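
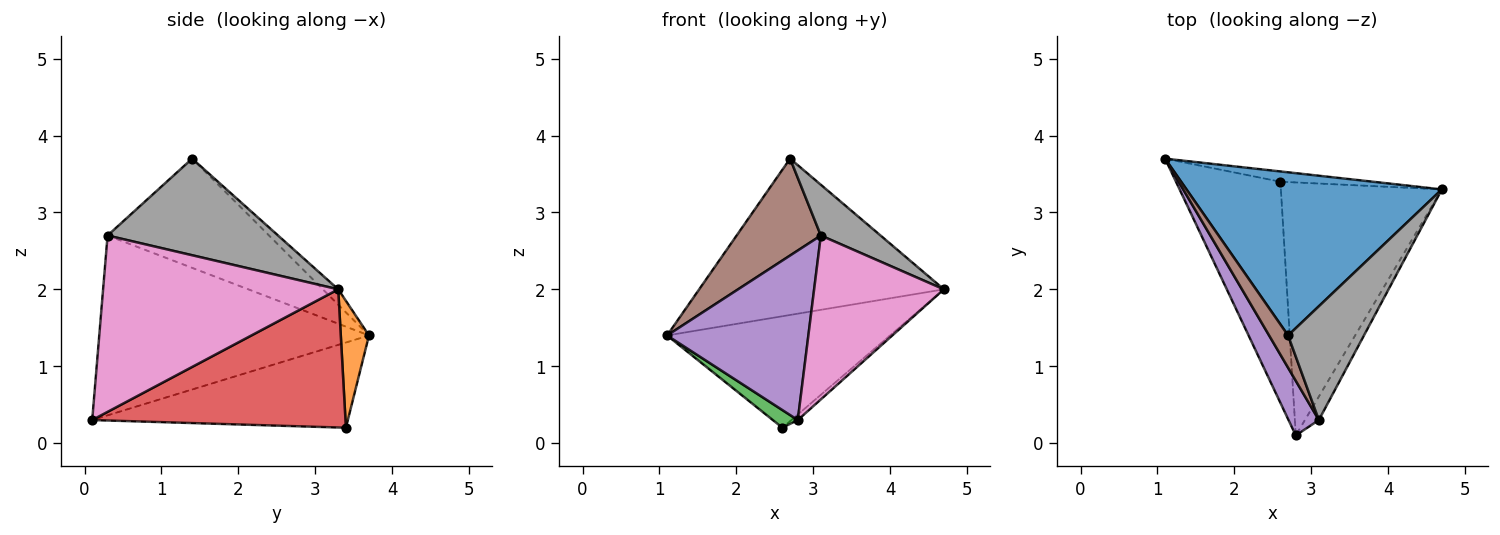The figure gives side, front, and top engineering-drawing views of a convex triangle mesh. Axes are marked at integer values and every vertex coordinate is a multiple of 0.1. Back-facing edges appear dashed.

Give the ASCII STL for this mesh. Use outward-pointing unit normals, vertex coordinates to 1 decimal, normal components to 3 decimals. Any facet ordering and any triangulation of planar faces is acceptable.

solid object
 facet normal -0.043 0.691 0.721
  outer loop
   vertex 2.7 1.4 3.7
   vertex 4.7 3.3 2.0
   vertex 1.1 3.7 1.4
  endloop
 endfacet
 facet normal 0.125 0.988 -0.091
  outer loop
   vertex 2.6 3.4 0.2
   vertex 1.1 3.7 1.4
   vertex 4.7 3.3 2.0
  endloop
 endfacet
 facet normal -0.631 -0.062 -0.773
  outer loop
   vertex 2.6 3.4 0.2
   vertex 2.8 0.1 0.3
   vertex 1.1 3.7 1.4
  endloop
 endfacet
 facet normal 0.651 0.016 -0.759
  outer loop
   vertex 2.6 3.4 0.2
   vertex 4.7 3.3 2.0
   vertex 2.8 0.1 0.3
  endloop
 endfacet
 facet normal -0.876 -0.459 0.148
  outer loop
   vertex 3.1 0.3 2.7
   vertex 1.1 3.7 1.4
   vertex 2.8 0.1 0.3
  endloop
 endfacet
 facet normal -0.876 -0.457 0.152
  outer loop
   vertex 3.1 0.3 2.7
   vertex 2.7 1.4 3.7
   vertex 1.1 3.7 1.4
  endloop
 endfacet
 facet normal 0.873 -0.482 -0.069
  outer loop
   vertex 3.1 0.3 2.7
   vertex 2.8 0.1 0.3
   vertex 4.7 3.3 2.0
  endloop
 endfacet
 facet normal 0.758 -0.266 0.595
  outer loop
   vertex 3.1 0.3 2.7
   vertex 4.7 3.3 2.0
   vertex 2.7 1.4 3.7
  endloop
 endfacet
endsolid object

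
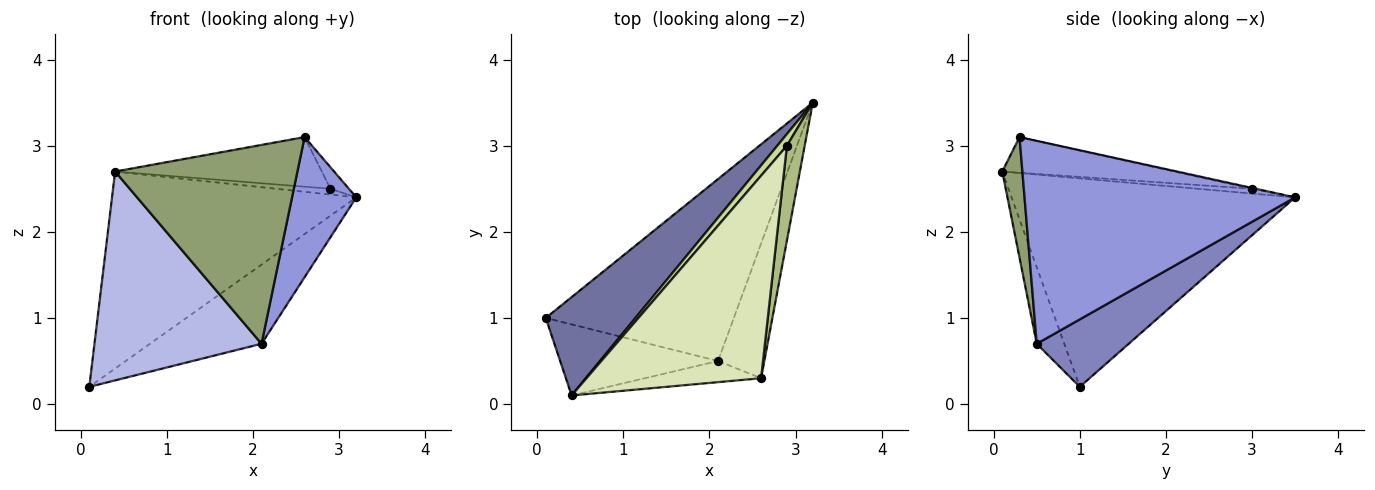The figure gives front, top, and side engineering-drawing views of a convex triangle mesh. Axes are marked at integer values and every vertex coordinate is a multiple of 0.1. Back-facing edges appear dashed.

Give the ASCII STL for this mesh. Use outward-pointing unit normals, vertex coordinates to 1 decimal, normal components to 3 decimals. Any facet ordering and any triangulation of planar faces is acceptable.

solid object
 facet normal -0.720 0.621 0.310
  outer loop
   vertex 0.4 0.1 2.7
   vertex 3.2 3.5 2.4
   vertex 0.1 1.0 0.2
  endloop
 endfacet
 facet normal 0.313 0.379 -0.871
  outer loop
   vertex 2.1 0.5 0.7
   vertex 0.1 1.0 0.2
   vertex 3.2 3.5 2.4
  endloop
 endfacet
 facet normal 0.950 -0.225 -0.217
  outer loop
   vertex 2.1 0.5 0.7
   vertex 3.2 3.5 2.4
   vertex 2.6 0.3 3.1
  endloop
 endfacet
 facet normal -0.154 -0.935 -0.318
  outer loop
   vertex 2.1 0.5 0.7
   vertex 0.4 0.1 2.7
   vertex 0.1 1.0 0.2
  endloop
 endfacet
 facet normal 0.109 -0.988 -0.105
  outer loop
   vertex 2.1 0.5 0.7
   vertex 2.6 0.3 3.1
   vertex 0.4 0.1 2.7
  endloop
 endfacet
 facet normal -0.044 0.221 0.974
  outer loop
   vertex 2.9 3.0 2.5
   vertex 2.6 0.3 3.1
   vertex 3.2 3.5 2.4
  endloop
 endfacet
 facet normal -0.408 0.408 0.816
  outer loop
   vertex 2.9 3.0 2.5
   vertex 3.2 3.5 2.4
   vertex 0.4 0.1 2.7
  endloop
 endfacet
 facet normal -0.194 0.233 0.953
  outer loop
   vertex 2.9 3.0 2.5
   vertex 0.4 0.1 2.7
   vertex 2.6 0.3 3.1
  endloop
 endfacet
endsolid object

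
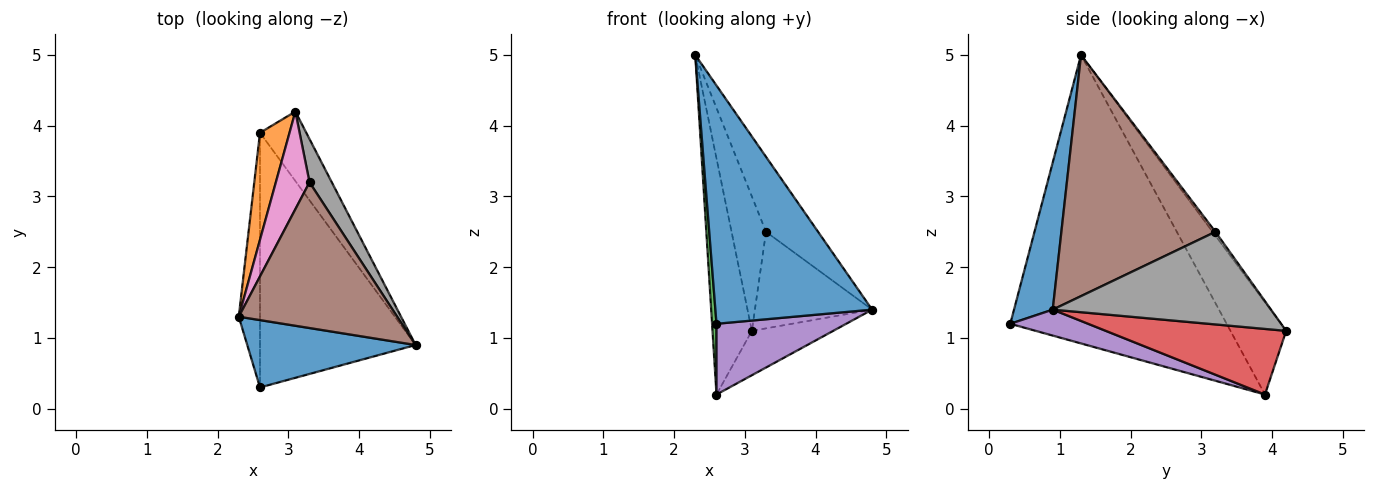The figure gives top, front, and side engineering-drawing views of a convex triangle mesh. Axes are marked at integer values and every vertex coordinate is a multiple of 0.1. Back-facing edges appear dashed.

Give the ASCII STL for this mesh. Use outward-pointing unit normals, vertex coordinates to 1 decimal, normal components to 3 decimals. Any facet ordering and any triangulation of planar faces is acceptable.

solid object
 facet normal 0.231 -0.936 0.265
  outer loop
   vertex 2.6 0.3 1.2
   vertex 4.8 0.9 1.4
   vertex 2.3 1.3 5.0
  endloop
 endfacet
 facet normal -0.790 0.558 0.253
  outer loop
   vertex 2.6 3.9 0.2
   vertex 2.3 1.3 5.0
   vertex 3.1 4.2 1.1
  endloop
 endfacet
 facet normal -0.997 -0.020 -0.073
  outer loop
   vertex 2.6 3.9 0.2
   vertex 2.6 0.3 1.2
   vertex 2.3 1.3 5.0
  endloop
 endfacet
 facet normal 0.767 0.346 -0.541
  outer loop
   vertex 2.6 3.9 0.2
   vertex 3.1 4.2 1.1
   vertex 4.8 0.9 1.4
  endloop
 endfacet
 facet normal 0.159 -0.264 -0.951
  outer loop
   vertex 2.6 3.9 0.2
   vertex 4.8 0.9 1.4
   vertex 2.6 0.3 1.2
  endloop
 endfacet
 facet normal 0.804 0.272 0.528
  outer loop
   vertex 3.3 3.2 2.5
   vertex 2.3 1.3 5.0
   vertex 4.8 0.9 1.4
  endloop
 endfacet
 facet normal -0.068 0.807 0.586
  outer loop
   vertex 3.3 3.2 2.5
   vertex 3.1 4.2 1.1
   vertex 2.3 1.3 5.0
  endloop
 endfacet
 facet normal 0.862 0.463 0.207
  outer loop
   vertex 3.3 3.2 2.5
   vertex 4.8 0.9 1.4
   vertex 3.1 4.2 1.1
  endloop
 endfacet
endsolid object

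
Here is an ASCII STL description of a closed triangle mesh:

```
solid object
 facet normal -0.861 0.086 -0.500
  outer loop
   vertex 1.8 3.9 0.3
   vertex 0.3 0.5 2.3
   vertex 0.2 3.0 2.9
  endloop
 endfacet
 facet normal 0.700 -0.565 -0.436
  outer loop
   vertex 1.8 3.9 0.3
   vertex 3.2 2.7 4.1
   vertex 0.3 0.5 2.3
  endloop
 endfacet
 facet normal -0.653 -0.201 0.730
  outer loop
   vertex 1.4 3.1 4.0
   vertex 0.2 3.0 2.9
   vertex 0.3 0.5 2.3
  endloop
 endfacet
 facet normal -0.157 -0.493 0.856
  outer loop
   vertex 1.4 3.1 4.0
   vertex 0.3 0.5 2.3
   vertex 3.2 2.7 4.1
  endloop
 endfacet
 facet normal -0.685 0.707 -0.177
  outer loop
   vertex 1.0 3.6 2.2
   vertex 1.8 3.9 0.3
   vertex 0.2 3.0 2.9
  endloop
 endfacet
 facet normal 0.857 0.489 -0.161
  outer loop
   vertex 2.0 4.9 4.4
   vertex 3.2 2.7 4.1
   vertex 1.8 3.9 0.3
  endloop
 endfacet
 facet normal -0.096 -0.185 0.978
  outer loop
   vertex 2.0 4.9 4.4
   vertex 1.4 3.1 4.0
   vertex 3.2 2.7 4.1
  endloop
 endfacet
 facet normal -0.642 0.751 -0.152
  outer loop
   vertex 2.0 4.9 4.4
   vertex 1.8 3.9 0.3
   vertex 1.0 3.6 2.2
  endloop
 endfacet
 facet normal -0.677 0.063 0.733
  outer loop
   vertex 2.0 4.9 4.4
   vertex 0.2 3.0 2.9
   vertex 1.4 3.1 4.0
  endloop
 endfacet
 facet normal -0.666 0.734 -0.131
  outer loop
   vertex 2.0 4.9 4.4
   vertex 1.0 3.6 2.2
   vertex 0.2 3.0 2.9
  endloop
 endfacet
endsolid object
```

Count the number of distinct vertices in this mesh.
7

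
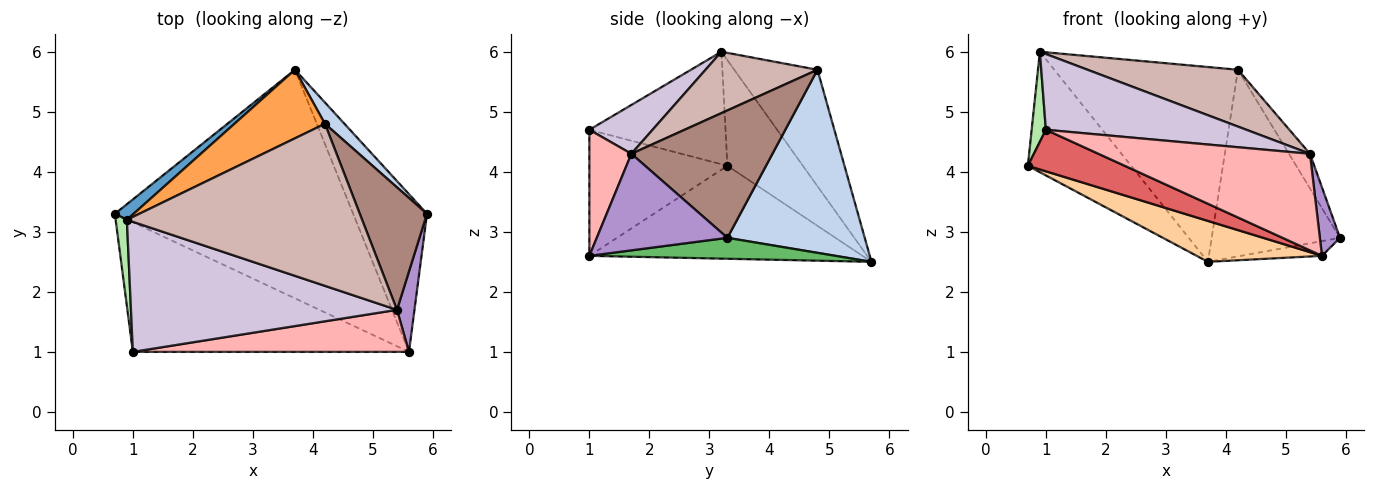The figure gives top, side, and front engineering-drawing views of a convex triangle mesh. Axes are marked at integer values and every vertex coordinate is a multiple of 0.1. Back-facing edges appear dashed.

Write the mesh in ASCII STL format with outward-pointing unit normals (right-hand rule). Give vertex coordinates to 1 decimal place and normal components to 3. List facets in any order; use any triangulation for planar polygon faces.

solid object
 facet normal -0.587 0.803 0.104
  outer loop
   vertex 0.9 3.2 6.0
   vertex 3.7 5.7 2.5
   vertex 0.7 3.3 4.1
  endloop
 endfacet
 facet normal 0.728 0.681 0.078
  outer loop
   vertex 4.2 4.8 5.7
   vertex 5.9 3.3 2.9
   vertex 3.7 5.7 2.5
  endloop
 endfacet
 facet normal -0.393 0.867 0.305
  outer loop
   vertex 4.2 4.8 5.7
   vertex 3.7 5.7 2.5
   vertex 0.9 3.2 6.0
  endloop
 endfacet
 facet normal -0.359 -0.164 -0.919
  outer loop
   vertex 5.6 1.0 2.6
   vertex 0.7 3.3 4.1
   vertex 3.7 5.7 2.5
  endloop
 endfacet
 facet normal 0.272 0.090 -0.958
  outer loop
   vertex 5.6 1.0 2.6
   vertex 3.7 5.7 2.5
   vertex 5.9 3.3 2.9
  endloop
 endfacet
 facet normal -0.990 -0.103 0.099
  outer loop
   vertex 1.0 1.0 4.7
   vertex 0.9 3.2 6.0
   vertex 0.7 3.3 4.1
  endloop
 endfacet
 facet normal -0.399 -0.280 -0.873
  outer loop
   vertex 1.0 1.0 4.7
   vertex 0.7 3.3 4.1
   vertex 5.6 1.0 2.6
  endloop
 endfacet
 facet normal 0.179 -0.902 0.393
  outer loop
   vertex 5.4 1.7 4.3
   vertex 1.0 1.0 4.7
   vertex 5.6 1.0 2.6
  endloop
 endfacet
 facet normal 0.973 -0.150 0.176
  outer loop
   vertex 5.4 1.7 4.3
   vertex 5.6 1.0 2.6
   vertex 5.9 3.3 2.9
  endloop
 endfacet
 facet normal 0.157 -0.497 0.853
  outer loop
   vertex 5.4 1.7 4.3
   vertex 0.9 3.2 6.0
   vertex 1.0 1.0 4.7
  endloop
 endfacet
 facet normal 0.877 0.131 0.462
  outer loop
   vertex 5.4 1.7 4.3
   vertex 5.9 3.3 2.9
   vertex 4.2 4.8 5.7
  endloop
 endfacet
 facet normal 0.239 -0.321 0.916
  outer loop
   vertex 5.4 1.7 4.3
   vertex 4.2 4.8 5.7
   vertex 0.9 3.2 6.0
  endloop
 endfacet
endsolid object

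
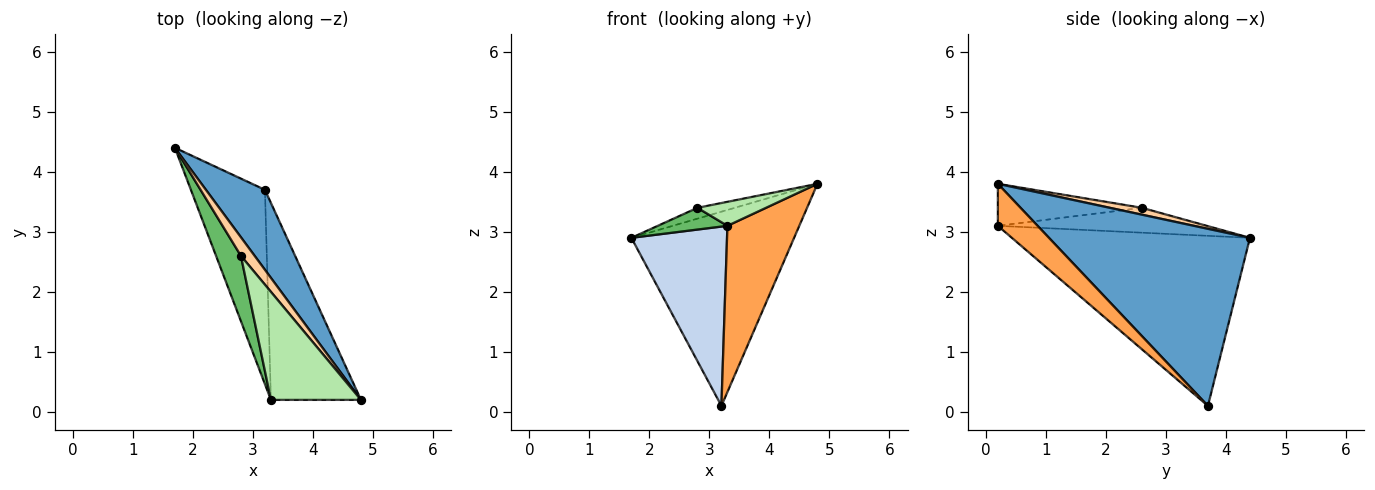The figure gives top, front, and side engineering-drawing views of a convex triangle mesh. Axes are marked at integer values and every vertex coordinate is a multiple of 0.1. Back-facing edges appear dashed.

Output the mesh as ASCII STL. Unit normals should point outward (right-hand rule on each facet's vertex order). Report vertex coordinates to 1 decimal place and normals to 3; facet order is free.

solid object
 facet normal 0.752 0.609 0.251
  outer loop
   vertex 3.2 3.7 0.1
   vertex 1.7 4.4 2.9
   vertex 4.8 0.2 3.8
  endloop
 endfacet
 facet normal -0.860 -0.346 -0.375
  outer loop
   vertex 3.2 3.7 0.1
   vertex 3.3 0.2 3.1
   vertex 1.7 4.4 2.9
  endloop
 endfacet
 facet normal 0.336 -0.607 -0.720
  outer loop
   vertex 3.2 3.7 0.1
   vertex 4.8 0.2 3.8
   vertex 3.3 0.2 3.1
  endloop
 endfacet
 facet normal 0.396 0.463 0.793
  outer loop
   vertex 2.8 2.6 3.4
   vertex 4.8 0.2 3.8
   vertex 1.7 4.4 2.9
  endloop
 endfacet
 facet normal -0.688 -0.229 0.688
  outer loop
   vertex 2.8 2.6 3.4
   vertex 1.7 4.4 2.9
   vertex 3.3 0.2 3.1
  endloop
 endfacet
 facet normal -0.415 -0.197 0.888
  outer loop
   vertex 2.8 2.6 3.4
   vertex 3.3 0.2 3.1
   vertex 4.8 0.2 3.8
  endloop
 endfacet
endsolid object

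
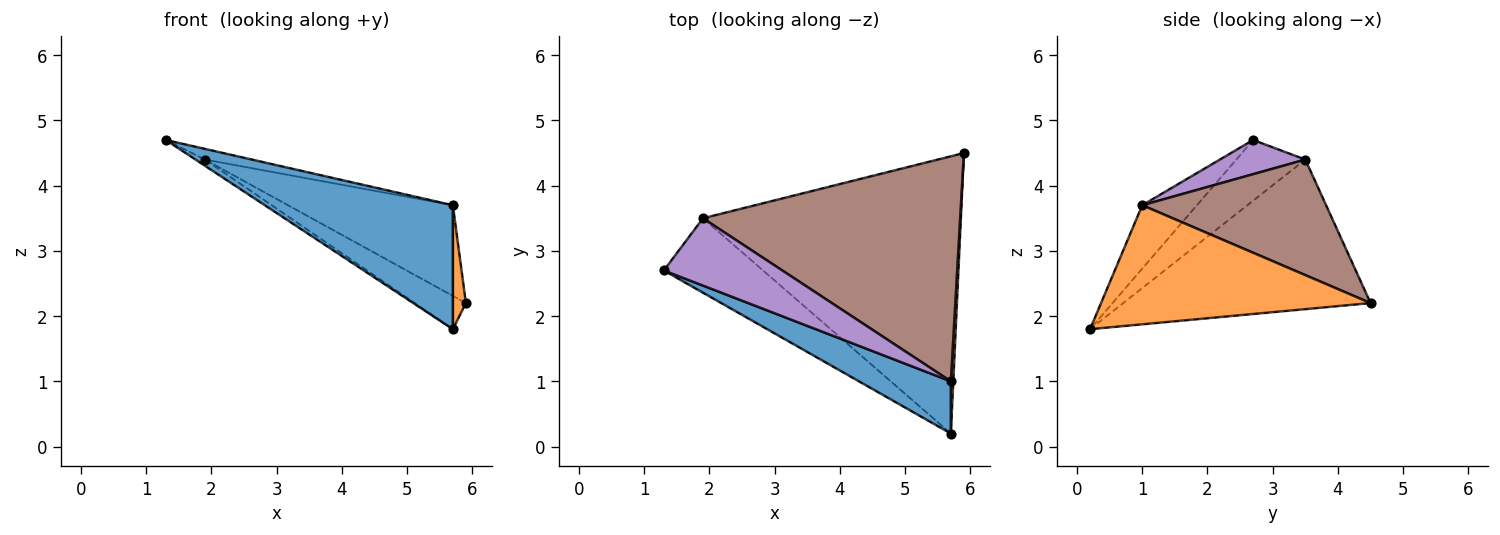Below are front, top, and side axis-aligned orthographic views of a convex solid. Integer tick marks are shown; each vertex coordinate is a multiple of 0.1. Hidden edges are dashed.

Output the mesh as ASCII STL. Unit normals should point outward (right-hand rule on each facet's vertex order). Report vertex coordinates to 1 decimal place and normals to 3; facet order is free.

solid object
 facet normal -0.259 -0.890 0.375
  outer loop
   vertex 5.7 1.0 3.7
   vertex 1.3 2.7 4.7
   vertex 5.7 0.2 1.8
  endloop
 endfacet
 facet normal 0.999 -0.048 0.020
  outer loop
   vertex 5.7 1.0 3.7
   vertex 5.7 0.2 1.8
   vertex 5.9 4.5 2.2
  endloop
 endfacet
 facet normal -0.520 0.071 -0.851
  outer loop
   vertex 1.9 3.5 4.4
   vertex 5.7 0.2 1.8
   vertex 1.3 2.7 4.7
  endloop
 endfacet
 facet normal -0.499 0.103 -0.860
  outer loop
   vertex 1.9 3.5 4.4
   vertex 5.9 4.5 2.2
   vertex 5.7 0.2 1.8
  endloop
 endfacet
 facet normal 0.274 0.151 0.950
  outer loop
   vertex 1.9 3.5 4.4
   vertex 1.3 2.7 4.7
   vertex 5.7 1.0 3.7
  endloop
 endfacet
 facet normal 0.385 0.345 0.856
  outer loop
   vertex 1.9 3.5 4.4
   vertex 5.7 1.0 3.7
   vertex 5.9 4.5 2.2
  endloop
 endfacet
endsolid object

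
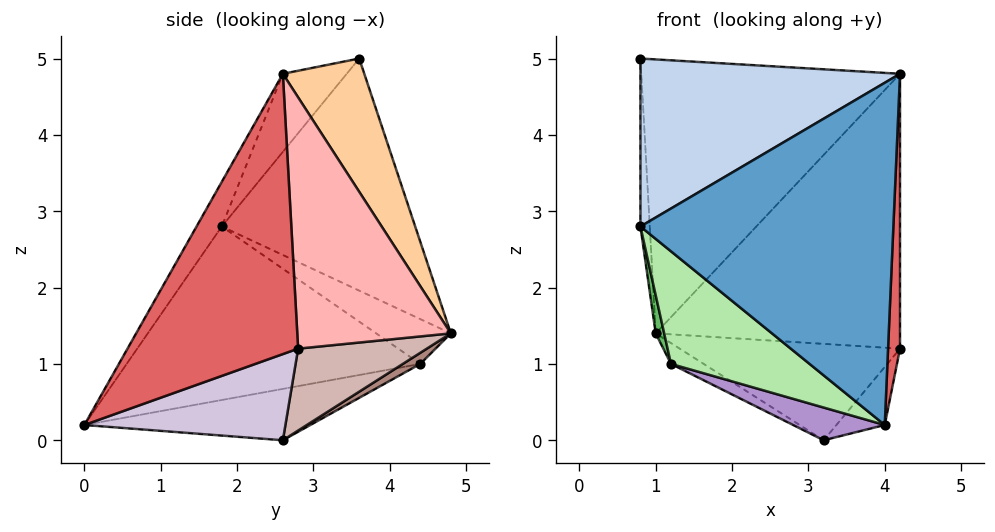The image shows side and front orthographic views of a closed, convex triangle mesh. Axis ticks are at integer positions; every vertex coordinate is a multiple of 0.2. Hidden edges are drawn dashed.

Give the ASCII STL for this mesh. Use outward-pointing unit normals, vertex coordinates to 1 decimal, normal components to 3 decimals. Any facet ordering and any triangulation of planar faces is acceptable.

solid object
 facet normal -0.086 -0.866 0.493
  outer loop
   vertex 4.0 0.0 0.2
   vertex 4.2 2.6 4.8
   vertex 0.8 1.8 2.8
  endloop
 endfacet
 facet normal -0.187 -0.760 0.622
  outer loop
   vertex 0.8 3.6 5.0
   vertex 0.8 1.8 2.8
   vertex 4.2 2.6 4.8
  endloop
 endfacet
 facet normal -0.998 0.048 -0.039
  outer loop
   vertex 0.8 3.6 5.0
   vertex 1.0 4.8 1.4
   vertex 0.8 1.8 2.8
  endloop
 endfacet
 facet normal 0.285 0.905 0.317
  outer loop
   vertex 0.8 3.6 5.0
   vertex 4.2 2.6 4.8
   vertex 1.0 4.8 1.4
  endloop
 endfacet
 facet normal -0.928 -0.105 -0.358
  outer loop
   vertex 1.2 4.4 1.0
   vertex 0.8 1.8 2.8
   vertex 1.0 4.8 1.4
  endloop
 endfacet
 facet normal -0.700 -0.330 -0.633
  outer loop
   vertex 1.2 4.4 1.0
   vertex 4.0 0.0 0.2
   vertex 0.8 1.8 2.8
  endloop
 endfacet
 facet normal 0.998 -0.070 -0.004
  outer loop
   vertex 4.2 2.8 1.2
   vertex 4.2 2.6 4.8
   vertex 4.0 0.0 0.2
  endloop
 endfacet
 facet normal 0.532 0.846 0.047
  outer loop
   vertex 4.2 2.8 1.2
   vertex 1.0 4.8 1.4
   vertex 4.2 2.6 4.8
  endloop
 endfacet
 facet normal -0.600 -0.243 -0.762
  outer loop
   vertex 3.2 2.6 0.0
   vertex 4.0 0.0 0.2
   vertex 1.2 4.4 1.0
  endloop
 endfacet
 facet normal 0.741 0.178 -0.647
  outer loop
   vertex 3.2 2.6 0.0
   vertex 4.2 2.8 1.2
   vertex 4.0 0.0 0.2
  endloop
 endfacet
 facet normal 0.395 0.741 -0.543
  outer loop
   vertex 3.2 2.6 0.0
   vertex 1.2 4.4 1.0
   vertex 1.0 4.8 1.4
  endloop
 endfacet
 facet normal 0.439 0.752 -0.491
  outer loop
   vertex 3.2 2.6 0.0
   vertex 1.0 4.8 1.4
   vertex 4.2 2.8 1.2
  endloop
 endfacet
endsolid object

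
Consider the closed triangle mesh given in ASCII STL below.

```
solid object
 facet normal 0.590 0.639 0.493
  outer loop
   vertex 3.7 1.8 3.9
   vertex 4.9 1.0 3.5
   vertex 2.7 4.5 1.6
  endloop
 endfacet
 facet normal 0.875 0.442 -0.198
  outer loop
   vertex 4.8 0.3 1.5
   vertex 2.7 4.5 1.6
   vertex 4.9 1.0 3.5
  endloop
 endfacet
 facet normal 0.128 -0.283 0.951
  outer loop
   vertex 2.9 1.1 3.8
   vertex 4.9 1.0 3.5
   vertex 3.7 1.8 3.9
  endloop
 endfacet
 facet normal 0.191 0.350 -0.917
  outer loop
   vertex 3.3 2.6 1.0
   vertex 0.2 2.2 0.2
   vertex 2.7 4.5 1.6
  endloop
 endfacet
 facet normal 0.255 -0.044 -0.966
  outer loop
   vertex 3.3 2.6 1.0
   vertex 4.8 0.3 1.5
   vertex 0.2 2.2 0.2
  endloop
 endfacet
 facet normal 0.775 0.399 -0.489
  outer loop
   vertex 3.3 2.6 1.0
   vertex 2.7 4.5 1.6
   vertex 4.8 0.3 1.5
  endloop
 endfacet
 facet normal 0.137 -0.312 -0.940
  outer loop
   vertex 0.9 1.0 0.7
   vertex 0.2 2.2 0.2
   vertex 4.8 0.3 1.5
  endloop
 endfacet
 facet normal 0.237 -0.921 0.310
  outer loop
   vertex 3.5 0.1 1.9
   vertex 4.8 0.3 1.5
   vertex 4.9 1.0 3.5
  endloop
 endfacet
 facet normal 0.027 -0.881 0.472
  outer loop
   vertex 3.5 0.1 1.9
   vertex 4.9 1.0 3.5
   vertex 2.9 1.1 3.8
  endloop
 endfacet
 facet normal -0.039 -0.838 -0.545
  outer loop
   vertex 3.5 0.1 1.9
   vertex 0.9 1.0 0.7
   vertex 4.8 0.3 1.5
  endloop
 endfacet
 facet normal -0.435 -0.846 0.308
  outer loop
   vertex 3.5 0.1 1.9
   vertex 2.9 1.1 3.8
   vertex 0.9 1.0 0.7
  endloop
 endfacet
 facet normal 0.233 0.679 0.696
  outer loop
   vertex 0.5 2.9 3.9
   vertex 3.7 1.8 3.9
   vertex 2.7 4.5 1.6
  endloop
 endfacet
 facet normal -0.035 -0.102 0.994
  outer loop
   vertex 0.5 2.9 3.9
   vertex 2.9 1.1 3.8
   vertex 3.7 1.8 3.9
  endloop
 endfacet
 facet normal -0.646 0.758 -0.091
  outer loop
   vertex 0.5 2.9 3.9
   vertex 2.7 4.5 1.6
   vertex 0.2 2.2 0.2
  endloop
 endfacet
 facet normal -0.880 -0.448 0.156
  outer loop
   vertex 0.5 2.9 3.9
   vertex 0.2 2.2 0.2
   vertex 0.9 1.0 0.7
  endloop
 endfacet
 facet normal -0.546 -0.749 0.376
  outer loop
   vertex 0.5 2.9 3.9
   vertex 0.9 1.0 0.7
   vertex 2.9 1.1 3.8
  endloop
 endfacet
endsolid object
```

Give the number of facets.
16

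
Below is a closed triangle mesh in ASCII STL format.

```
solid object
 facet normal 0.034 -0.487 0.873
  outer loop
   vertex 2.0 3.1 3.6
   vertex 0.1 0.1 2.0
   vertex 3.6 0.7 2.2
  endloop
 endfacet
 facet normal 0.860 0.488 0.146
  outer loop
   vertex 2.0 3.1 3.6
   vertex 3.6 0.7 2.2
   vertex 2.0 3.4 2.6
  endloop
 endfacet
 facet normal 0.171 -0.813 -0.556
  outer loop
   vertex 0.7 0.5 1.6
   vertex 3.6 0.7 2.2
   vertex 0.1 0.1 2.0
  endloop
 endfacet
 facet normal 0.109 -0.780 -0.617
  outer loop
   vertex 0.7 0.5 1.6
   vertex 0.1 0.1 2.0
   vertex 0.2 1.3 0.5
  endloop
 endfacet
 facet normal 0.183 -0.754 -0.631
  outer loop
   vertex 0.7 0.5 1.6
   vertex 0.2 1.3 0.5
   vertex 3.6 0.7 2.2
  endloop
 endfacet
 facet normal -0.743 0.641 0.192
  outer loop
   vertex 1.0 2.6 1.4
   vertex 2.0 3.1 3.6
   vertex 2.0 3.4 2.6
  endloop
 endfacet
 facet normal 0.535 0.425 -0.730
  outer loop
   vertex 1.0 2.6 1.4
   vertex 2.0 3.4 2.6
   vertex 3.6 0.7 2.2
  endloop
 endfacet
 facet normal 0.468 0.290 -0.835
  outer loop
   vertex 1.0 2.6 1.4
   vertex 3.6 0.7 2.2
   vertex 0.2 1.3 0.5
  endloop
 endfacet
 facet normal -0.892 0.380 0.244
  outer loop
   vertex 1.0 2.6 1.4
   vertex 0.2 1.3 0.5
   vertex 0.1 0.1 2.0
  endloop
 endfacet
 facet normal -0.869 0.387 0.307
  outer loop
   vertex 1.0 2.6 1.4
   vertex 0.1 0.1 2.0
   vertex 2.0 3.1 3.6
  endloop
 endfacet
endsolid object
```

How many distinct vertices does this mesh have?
7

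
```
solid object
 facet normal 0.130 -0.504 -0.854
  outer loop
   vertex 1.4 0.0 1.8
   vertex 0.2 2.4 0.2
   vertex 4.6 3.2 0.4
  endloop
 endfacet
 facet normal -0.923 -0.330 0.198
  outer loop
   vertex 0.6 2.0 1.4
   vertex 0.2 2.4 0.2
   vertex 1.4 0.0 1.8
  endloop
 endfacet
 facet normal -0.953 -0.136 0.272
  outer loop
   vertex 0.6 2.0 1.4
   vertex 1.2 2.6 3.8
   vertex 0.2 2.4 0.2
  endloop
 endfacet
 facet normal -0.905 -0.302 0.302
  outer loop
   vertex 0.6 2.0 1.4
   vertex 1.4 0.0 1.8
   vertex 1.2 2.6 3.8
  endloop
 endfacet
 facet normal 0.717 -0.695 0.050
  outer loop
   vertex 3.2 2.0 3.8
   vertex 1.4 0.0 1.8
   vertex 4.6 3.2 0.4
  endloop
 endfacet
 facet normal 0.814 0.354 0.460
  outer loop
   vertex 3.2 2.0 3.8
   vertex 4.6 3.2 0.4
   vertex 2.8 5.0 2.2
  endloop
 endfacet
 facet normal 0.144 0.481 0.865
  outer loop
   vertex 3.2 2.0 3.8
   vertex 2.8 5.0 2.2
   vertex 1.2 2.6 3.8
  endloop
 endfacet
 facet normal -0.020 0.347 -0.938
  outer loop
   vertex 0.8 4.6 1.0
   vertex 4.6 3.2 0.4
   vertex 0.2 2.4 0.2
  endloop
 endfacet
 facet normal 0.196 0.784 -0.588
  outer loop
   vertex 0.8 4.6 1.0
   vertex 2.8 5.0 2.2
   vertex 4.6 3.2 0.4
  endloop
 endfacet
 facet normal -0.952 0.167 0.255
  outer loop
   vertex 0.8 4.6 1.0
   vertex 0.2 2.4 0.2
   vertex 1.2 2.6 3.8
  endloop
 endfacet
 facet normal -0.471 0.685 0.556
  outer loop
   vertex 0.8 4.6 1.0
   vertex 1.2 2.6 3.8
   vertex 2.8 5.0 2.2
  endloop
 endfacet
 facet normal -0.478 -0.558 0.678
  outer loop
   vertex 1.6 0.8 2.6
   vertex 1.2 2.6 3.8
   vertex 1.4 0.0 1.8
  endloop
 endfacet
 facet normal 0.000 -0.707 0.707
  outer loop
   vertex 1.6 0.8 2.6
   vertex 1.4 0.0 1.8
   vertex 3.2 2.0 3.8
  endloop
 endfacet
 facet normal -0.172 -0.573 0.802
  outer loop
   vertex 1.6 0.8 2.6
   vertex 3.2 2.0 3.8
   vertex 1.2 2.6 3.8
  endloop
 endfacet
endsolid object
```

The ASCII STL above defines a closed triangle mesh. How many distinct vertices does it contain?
9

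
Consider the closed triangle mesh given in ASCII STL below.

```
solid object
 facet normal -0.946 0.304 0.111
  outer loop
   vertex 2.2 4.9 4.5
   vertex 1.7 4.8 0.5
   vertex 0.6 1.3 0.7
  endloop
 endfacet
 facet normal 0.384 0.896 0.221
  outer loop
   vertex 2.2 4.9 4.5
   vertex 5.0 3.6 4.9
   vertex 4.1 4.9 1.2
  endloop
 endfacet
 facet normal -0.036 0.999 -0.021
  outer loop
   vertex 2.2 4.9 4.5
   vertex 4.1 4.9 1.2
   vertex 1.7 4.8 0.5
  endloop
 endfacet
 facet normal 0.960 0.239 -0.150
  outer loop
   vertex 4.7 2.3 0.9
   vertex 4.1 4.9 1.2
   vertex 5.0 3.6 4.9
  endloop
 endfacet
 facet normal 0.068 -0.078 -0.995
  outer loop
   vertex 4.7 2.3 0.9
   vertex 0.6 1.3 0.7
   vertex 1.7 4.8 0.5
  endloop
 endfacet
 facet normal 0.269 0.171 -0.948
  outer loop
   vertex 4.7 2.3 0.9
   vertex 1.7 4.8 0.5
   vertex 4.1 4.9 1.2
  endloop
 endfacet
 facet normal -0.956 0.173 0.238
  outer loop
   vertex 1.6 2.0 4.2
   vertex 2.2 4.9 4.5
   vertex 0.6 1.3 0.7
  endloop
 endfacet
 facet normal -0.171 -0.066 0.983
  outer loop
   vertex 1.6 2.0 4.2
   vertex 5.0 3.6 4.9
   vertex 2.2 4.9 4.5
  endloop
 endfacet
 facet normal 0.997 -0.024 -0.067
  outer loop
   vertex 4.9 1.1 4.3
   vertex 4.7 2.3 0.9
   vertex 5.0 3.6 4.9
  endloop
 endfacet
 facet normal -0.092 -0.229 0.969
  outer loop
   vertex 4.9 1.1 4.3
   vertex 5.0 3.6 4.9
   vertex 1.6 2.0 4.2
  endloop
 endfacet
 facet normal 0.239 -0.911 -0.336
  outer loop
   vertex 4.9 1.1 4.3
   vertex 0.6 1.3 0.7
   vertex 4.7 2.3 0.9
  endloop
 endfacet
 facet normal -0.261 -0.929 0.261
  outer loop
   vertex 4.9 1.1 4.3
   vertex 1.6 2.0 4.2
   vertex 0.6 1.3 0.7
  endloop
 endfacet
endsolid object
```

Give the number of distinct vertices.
8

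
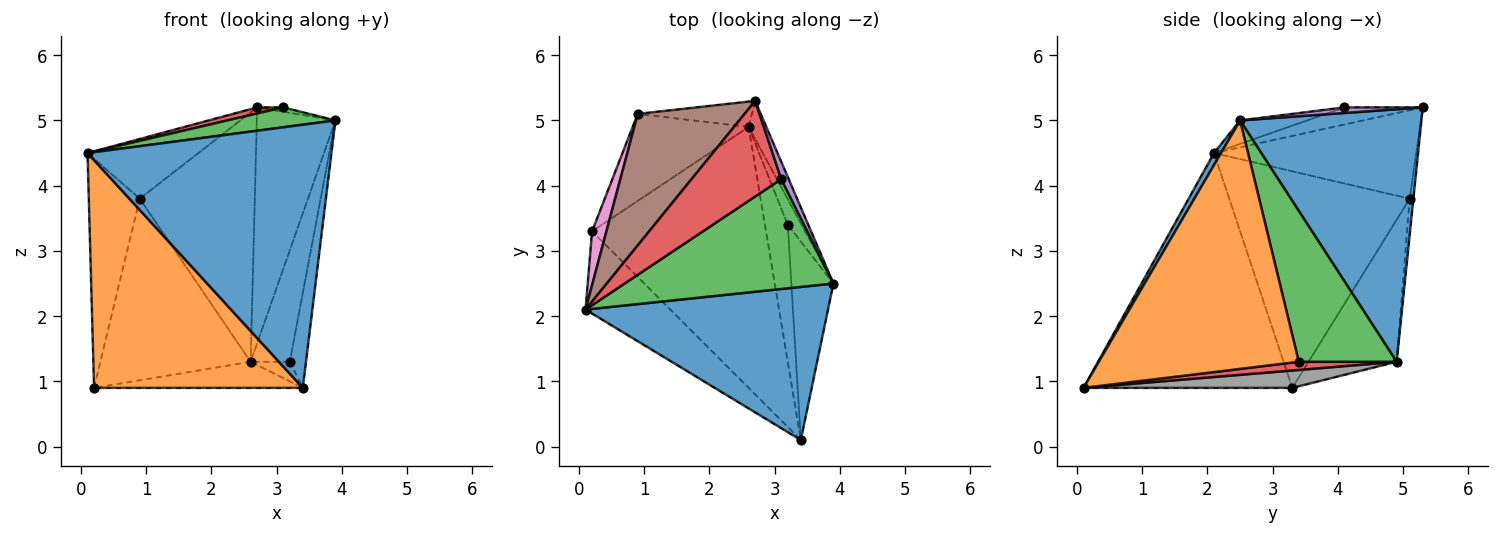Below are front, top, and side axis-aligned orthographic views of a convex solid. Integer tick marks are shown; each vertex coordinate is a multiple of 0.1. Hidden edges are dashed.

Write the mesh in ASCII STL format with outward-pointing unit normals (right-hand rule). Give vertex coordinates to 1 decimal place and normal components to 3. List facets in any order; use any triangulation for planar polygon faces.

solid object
 facet normal 0.025 -0.864 0.503
  outer loop
   vertex 3.4 0.1 0.9
   vertex 3.9 2.5 5.0
   vertex 0.1 2.1 4.5
  endloop
 endfacet
 facet normal -0.685 -0.685 -0.247
  outer loop
   vertex 3.4 0.1 0.9
   vertex 0.1 2.1 4.5
   vertex 0.2 3.3 0.9
  endloop
 endfacet
 facet normal -0.110 -0.177 0.978
  outer loop
   vertex 3.1 4.1 5.2
   vertex 0.1 2.1 4.5
   vertex 3.9 2.5 5.0
  endloop
 endfacet
 facet normal -0.187 -0.062 0.980
  outer loop
   vertex 3.1 4.1 5.2
   vertex 2.7 5.3 5.2
   vertex 0.1 2.1 4.5
  endloop
 endfacet
 facet normal 0.588 0.196 0.784
  outer loop
   vertex 3.1 4.1 5.2
   vertex 3.9 2.5 5.0
   vertex 2.7 5.3 5.2
  endloop
 endfacet
 facet normal -0.602 0.330 0.727
  outer loop
   vertex 0.9 5.1 3.8
   vertex 0.1 2.1 4.5
   vertex 2.7 5.3 5.2
  endloop
 endfacet
 facet normal -0.960 0.271 0.064
  outer loop
   vertex 0.9 5.1 3.8
   vertex 0.2 3.3 0.9
   vertex 0.1 2.1 4.5
  endloop
 endfacet
 facet normal 0.099 0.099 -0.990
  outer loop
   vertex 2.6 4.9 1.3
   vertex 3.4 0.1 0.9
   vertex 0.2 3.3 0.9
  endloop
 endfacet
 facet normal -0.032 0.994 -0.101
  outer loop
   vertex 2.6 4.9 1.3
   vertex 0.9 5.1 3.8
   vertex 2.7 5.3 5.2
  endloop
 endfacet
 facet normal -0.468 0.797 -0.382
  outer loop
   vertex 2.6 4.9 1.3
   vertex 0.2 3.3 0.9
   vertex 0.9 5.1 3.8
  endloop
 endfacet
 facet normal 0.916 0.397 -0.064
  outer loop
   vertex 2.6 4.9 1.3
   vertex 2.7 5.3 5.2
   vertex 3.9 2.5 5.0
  endloop
 endfacet
 facet normal 0.983 0.080 -0.167
  outer loop
   vertex 3.2 3.4 1.3
   vertex 3.9 2.5 5.0
   vertex 3.4 0.1 0.9
  endloop
 endfacet
 facet normal 0.925 0.370 -0.085
  outer loop
   vertex 3.2 3.4 1.3
   vertex 2.6 4.9 1.3
   vertex 3.9 2.5 5.0
  endloop
 endfacet
 facet normal 0.333 0.133 -0.933
  outer loop
   vertex 3.2 3.4 1.3
   vertex 3.4 0.1 0.9
   vertex 2.6 4.9 1.3
  endloop
 endfacet
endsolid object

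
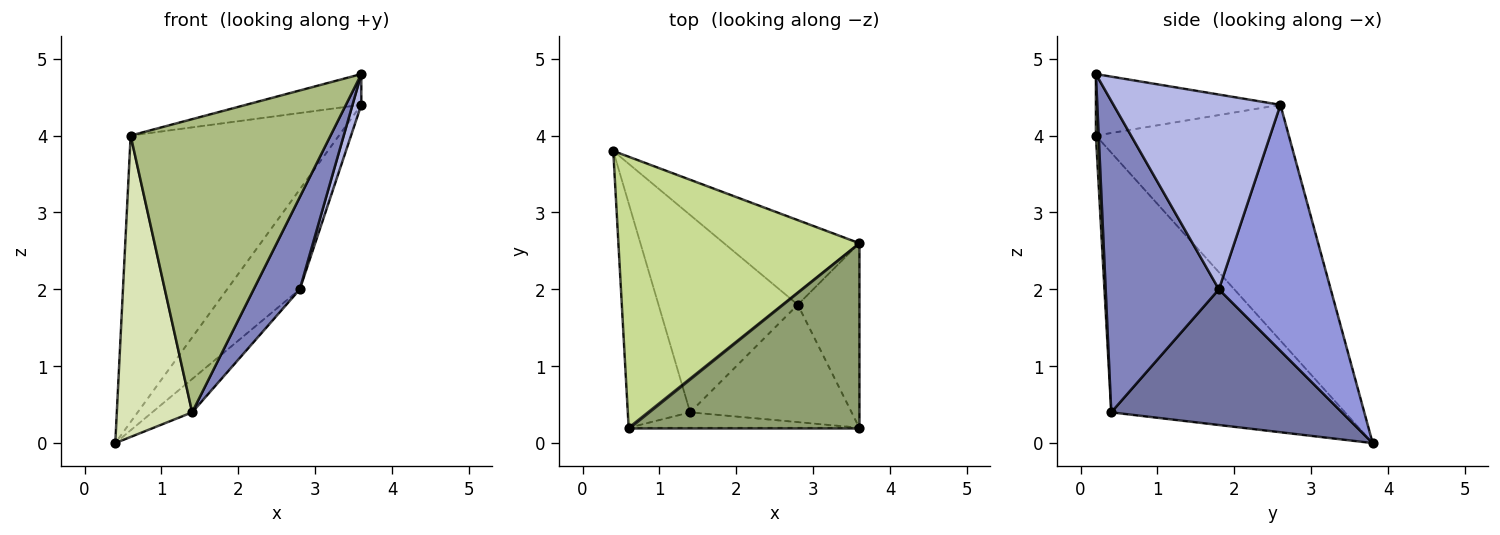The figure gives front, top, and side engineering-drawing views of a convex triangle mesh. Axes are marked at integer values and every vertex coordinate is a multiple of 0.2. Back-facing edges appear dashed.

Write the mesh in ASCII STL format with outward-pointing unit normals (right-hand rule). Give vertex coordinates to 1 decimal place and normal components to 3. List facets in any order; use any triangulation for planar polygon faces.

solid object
 facet normal 0.693 0.120 -0.711
  outer loop
   vertex 1.4 0.4 0.4
   vertex 0.4 3.8 0.0
   vertex 2.8 1.8 2.0
  endloop
 endfacet
 facet normal 0.835 -0.340 -0.433
  outer loop
   vertex 1.4 0.4 0.4
   vertex 2.8 1.8 2.0
   vertex 3.6 0.2 4.8
  endloop
 endfacet
 facet normal 0.761 0.495 -0.419
  outer loop
   vertex 3.6 2.6 4.4
   vertex 2.8 1.8 2.0
   vertex 0.4 3.8 0.0
  endloop
 endfacet
 facet normal 0.952 -0.050 -0.301
  outer loop
   vertex 3.6 2.6 4.4
   vertex 3.6 0.2 4.8
   vertex 2.8 1.8 2.0
  endloop
 endfacet
 facet normal -0.254 0.159 0.954
  outer loop
   vertex 0.6 0.2 4.0
   vertex 3.6 0.2 4.8
   vertex 3.6 2.6 4.4
  endloop
 endfacet
 facet normal 0.014 -0.999 -0.052
  outer loop
   vertex 0.6 0.2 4.0
   vertex 1.4 0.4 0.4
   vertex 3.6 0.2 4.8
  endloop
 endfacet
 facet normal -0.558 0.603 0.570
  outer loop
   vertex 0.6 0.2 4.0
   vertex 3.6 2.6 4.4
   vertex 0.4 3.8 0.0
  endloop
 endfacet
 facet normal -0.928 -0.299 -0.223
  outer loop
   vertex 0.6 0.2 4.0
   vertex 0.4 3.8 0.0
   vertex 1.4 0.4 0.4
  endloop
 endfacet
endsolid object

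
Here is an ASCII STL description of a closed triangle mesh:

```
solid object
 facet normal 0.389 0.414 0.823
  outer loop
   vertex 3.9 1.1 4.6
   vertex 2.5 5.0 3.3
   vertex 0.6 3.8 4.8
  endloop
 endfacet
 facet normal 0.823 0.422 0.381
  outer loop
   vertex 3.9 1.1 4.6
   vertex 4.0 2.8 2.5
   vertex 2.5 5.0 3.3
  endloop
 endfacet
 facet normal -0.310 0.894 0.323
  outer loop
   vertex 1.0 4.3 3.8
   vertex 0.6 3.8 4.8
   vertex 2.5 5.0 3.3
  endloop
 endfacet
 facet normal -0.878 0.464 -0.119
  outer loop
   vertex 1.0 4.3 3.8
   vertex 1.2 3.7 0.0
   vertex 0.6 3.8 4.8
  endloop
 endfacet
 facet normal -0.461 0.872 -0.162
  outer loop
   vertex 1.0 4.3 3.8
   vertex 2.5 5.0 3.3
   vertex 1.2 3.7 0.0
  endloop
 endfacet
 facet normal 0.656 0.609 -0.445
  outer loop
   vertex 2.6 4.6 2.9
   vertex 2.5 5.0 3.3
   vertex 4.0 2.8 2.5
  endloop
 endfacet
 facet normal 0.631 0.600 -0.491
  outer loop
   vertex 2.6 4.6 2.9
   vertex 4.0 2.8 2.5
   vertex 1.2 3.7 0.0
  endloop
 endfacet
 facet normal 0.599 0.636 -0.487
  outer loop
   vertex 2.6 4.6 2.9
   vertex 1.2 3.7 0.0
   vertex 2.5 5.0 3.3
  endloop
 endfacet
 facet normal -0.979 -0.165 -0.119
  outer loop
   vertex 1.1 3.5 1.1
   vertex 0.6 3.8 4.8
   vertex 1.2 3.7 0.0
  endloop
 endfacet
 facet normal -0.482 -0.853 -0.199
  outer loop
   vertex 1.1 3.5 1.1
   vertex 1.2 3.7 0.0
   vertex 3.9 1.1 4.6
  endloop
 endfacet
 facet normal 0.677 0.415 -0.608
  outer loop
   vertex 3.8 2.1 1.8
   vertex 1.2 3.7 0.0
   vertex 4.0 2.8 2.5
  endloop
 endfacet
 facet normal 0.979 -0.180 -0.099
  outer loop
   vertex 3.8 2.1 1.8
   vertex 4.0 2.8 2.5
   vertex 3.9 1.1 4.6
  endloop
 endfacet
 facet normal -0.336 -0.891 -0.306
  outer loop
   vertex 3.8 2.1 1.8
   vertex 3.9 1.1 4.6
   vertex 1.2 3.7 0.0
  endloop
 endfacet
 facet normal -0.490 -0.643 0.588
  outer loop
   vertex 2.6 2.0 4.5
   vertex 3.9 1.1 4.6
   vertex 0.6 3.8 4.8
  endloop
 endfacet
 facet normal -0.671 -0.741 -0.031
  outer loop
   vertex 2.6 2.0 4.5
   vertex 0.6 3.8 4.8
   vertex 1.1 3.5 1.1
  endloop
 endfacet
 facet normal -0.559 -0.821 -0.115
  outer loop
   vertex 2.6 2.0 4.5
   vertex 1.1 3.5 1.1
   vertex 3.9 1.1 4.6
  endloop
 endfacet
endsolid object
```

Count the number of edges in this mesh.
24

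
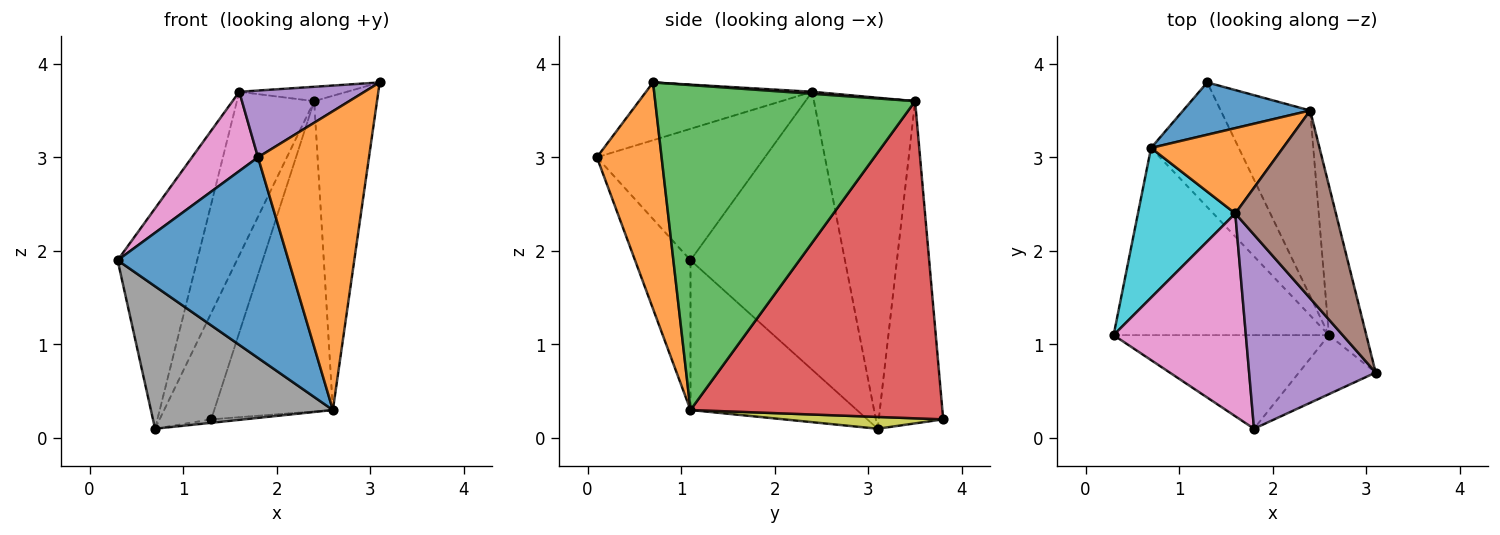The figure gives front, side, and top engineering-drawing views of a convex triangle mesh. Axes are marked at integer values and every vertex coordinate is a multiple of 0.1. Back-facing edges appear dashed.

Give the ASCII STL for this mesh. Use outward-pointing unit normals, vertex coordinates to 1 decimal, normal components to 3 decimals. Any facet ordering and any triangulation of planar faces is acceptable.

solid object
 facet normal -0.282 -0.869 -0.406
  outer loop
   vertex 2.6 1.1 0.3
   vertex 1.8 0.1 3.0
   vertex 0.3 1.1 1.9
  endloop
 endfacet
 facet normal 0.497 -0.852 -0.168
  outer loop
   vertex 2.6 1.1 0.3
   vertex 3.1 0.7 3.8
   vertex 1.8 0.1 3.0
  endloop
 endfacet
 facet normal 0.966 0.234 -0.111
  outer loop
   vertex 2.6 1.1 0.3
   vertex 2.4 3.5 3.6
   vertex 3.1 0.7 3.8
  endloop
 endfacet
 facet normal 0.877 0.413 -0.247
  outer loop
   vertex 2.6 1.1 0.3
   vertex 1.3 3.8 0.2
   vertex 2.4 3.5 3.6
  endloop
 endfacet
 facet normal -0.396 -0.299 0.868
  outer loop
   vertex 1.6 2.4 3.7
   vertex 1.8 0.1 3.0
   vertex 3.1 0.7 3.8
  endloop
 endfacet
 facet normal 0.020 0.076 0.997
  outer loop
   vertex 1.6 2.4 3.7
   vertex 3.1 0.7 3.8
   vertex 2.4 3.5 3.6
  endloop
 endfacet
 facet normal -0.679 -0.267 0.684
  outer loop
   vertex 1.6 2.4 3.7
   vertex 0.3 1.1 1.9
   vertex 1.8 0.1 3.0
  endloop
 endfacet
 facet normal -0.484 -0.530 -0.696
  outer loop
   vertex 0.7 3.1 0.1
   vertex 2.6 1.1 0.3
   vertex 0.3 1.1 1.9
  endloop
 endfacet
 facet normal 0.133 0.027 -0.991
  outer loop
   vertex 0.7 3.1 0.1
   vertex 1.3 3.8 0.2
   vertex 2.6 1.1 0.3
  endloop
 endfacet
 facet normal -0.849 0.437 0.297
  outer loop
   vertex 0.7 3.1 0.1
   vertex 0.3 1.1 1.9
   vertex 1.6 2.4 3.7
  endloop
 endfacet
 facet normal -0.746 0.597 0.294
  outer loop
   vertex 0.7 3.1 0.1
   vertex 2.4 3.5 3.6
   vertex 1.3 3.8 0.2
  endloop
 endfacet
 facet normal -0.758 0.579 0.302
  outer loop
   vertex 0.7 3.1 0.1
   vertex 1.6 2.4 3.7
   vertex 2.4 3.5 3.6
  endloop
 endfacet
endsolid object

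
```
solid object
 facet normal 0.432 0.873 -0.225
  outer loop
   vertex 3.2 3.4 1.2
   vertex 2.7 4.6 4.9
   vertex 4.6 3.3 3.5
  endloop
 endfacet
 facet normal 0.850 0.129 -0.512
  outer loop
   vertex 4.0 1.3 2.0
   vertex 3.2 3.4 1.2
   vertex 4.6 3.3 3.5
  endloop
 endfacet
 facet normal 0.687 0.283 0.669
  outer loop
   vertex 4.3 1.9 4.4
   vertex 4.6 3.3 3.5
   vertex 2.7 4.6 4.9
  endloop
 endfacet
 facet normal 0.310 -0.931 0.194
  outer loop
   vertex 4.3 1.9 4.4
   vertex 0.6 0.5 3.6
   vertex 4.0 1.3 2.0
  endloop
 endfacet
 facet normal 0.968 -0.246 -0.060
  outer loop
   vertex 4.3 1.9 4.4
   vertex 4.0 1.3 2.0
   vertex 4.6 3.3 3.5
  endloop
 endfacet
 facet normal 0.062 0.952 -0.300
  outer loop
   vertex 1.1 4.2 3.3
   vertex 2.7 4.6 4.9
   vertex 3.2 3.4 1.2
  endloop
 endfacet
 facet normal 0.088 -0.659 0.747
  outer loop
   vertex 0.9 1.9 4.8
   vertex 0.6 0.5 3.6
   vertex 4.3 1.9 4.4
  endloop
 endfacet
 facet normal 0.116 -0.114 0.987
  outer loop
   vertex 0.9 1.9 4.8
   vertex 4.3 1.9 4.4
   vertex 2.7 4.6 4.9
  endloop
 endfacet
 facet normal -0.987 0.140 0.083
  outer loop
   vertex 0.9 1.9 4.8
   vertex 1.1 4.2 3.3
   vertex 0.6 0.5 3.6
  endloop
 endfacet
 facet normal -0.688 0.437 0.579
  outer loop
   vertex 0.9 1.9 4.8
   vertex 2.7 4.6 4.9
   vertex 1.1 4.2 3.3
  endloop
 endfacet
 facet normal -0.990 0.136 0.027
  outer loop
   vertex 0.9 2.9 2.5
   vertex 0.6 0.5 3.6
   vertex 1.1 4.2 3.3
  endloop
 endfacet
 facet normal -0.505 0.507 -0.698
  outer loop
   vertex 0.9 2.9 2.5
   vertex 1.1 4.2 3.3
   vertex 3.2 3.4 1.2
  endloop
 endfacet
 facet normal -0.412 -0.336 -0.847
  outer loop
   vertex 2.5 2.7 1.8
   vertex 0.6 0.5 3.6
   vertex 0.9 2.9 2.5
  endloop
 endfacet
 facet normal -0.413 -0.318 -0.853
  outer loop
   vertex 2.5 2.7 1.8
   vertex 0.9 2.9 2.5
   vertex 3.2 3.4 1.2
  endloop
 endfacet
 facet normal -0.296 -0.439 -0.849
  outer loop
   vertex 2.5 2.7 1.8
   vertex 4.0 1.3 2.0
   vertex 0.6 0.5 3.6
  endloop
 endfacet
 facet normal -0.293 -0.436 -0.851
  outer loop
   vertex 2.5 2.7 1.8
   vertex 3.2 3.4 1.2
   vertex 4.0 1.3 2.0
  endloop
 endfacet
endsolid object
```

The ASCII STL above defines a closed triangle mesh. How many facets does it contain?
16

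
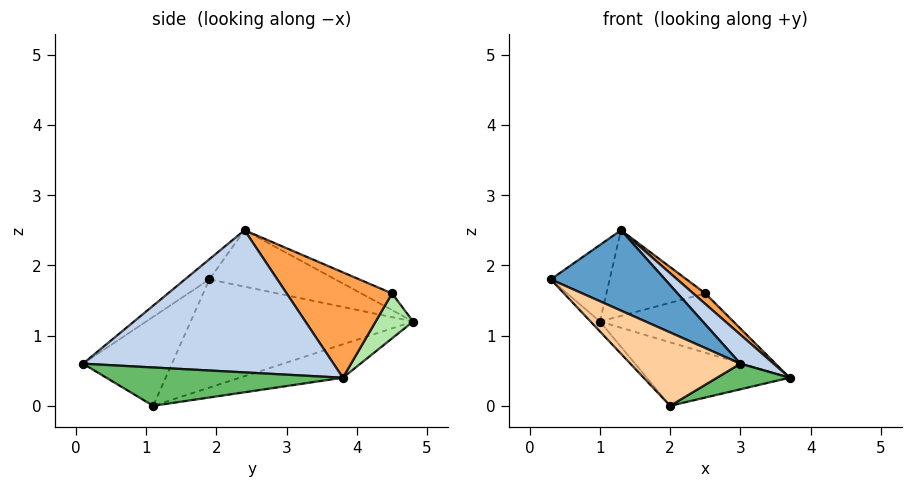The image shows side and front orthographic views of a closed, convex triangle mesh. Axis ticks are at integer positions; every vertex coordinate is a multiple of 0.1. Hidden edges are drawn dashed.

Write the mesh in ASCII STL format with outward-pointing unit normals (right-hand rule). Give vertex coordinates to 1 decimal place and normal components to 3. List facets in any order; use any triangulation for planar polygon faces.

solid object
 facet normal -0.148 -0.693 0.706
  outer loop
   vertex 1.3 2.4 2.5
   vertex 0.3 1.9 1.8
   vertex 3.0 0.1 0.6
  endloop
 endfacet
 facet normal 0.685 -0.091 0.723
  outer loop
   vertex 1.3 2.4 2.5
   vertex 3.0 0.1 0.6
   vertex 3.7 3.8 0.4
  endloop
 endfacet
 facet normal 0.682 -0.078 0.727
  outer loop
   vertex 2.5 4.5 1.6
   vertex 1.3 2.4 2.5
   vertex 3.7 3.8 0.4
  endloop
 endfacet
 facet normal -0.610 -0.755 -0.241
  outer loop
   vertex 2.0 1.1 0.0
   vertex 3.0 0.1 0.6
   vertex 0.3 1.9 1.8
  endloop
 endfacet
 facet normal 0.414 -0.127 -0.901
  outer loop
   vertex 2.0 1.1 0.0
   vertex 3.7 3.8 0.4
   vertex 3.0 0.1 0.6
  endloop
 endfacet
 facet normal 0.259 0.924 -0.280
  outer loop
   vertex 1.0 4.8 1.2
   vertex 2.5 4.5 1.6
   vertex 3.7 3.8 0.4
  endloop
 endfacet
 facet normal -0.186 0.257 -0.948
  outer loop
   vertex 1.0 4.8 1.2
   vertex 3.7 3.8 0.4
   vertex 2.0 1.1 0.0
  endloop
 endfacet
 facet normal -0.720 0.030 -0.693
  outer loop
   vertex 1.0 4.8 1.2
   vertex 2.0 1.1 0.0
   vertex 0.3 1.9 1.8
  endloop
 endfacet
 facet normal -0.643 0.301 0.704
  outer loop
   vertex 1.0 4.8 1.2
   vertex 0.3 1.9 1.8
   vertex 1.3 2.4 2.5
  endloop
 endfacet
 facet normal -0.143 0.458 0.878
  outer loop
   vertex 1.0 4.8 1.2
   vertex 1.3 2.4 2.5
   vertex 2.5 4.5 1.6
  endloop
 endfacet
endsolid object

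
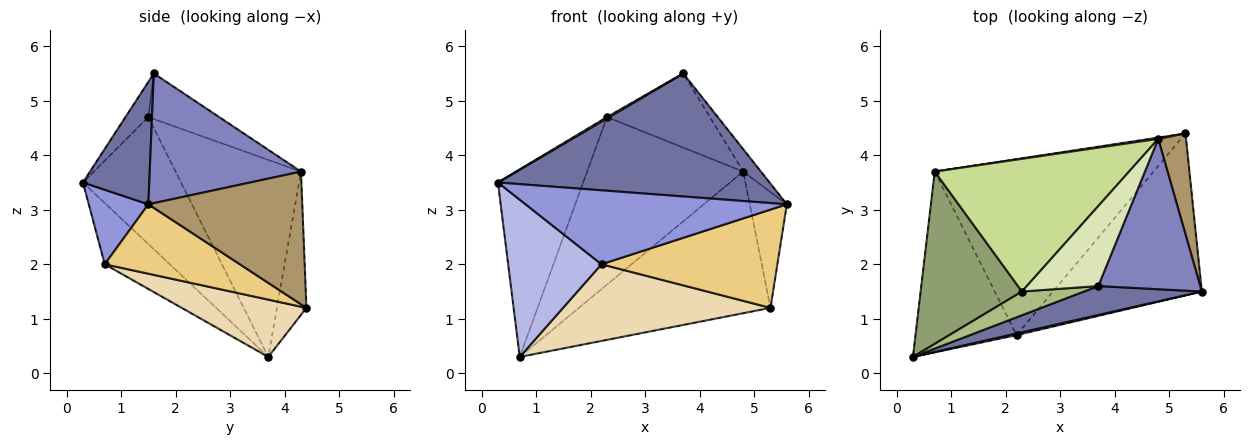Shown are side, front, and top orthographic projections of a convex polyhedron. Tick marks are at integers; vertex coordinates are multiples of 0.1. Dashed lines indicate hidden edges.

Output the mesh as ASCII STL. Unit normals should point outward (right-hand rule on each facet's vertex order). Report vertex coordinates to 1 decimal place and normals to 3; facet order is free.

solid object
 facet normal 0.231 -0.947 0.223
  outer loop
   vertex 3.7 1.6 5.5
   vertex 0.3 0.3 3.5
   vertex 5.6 1.5 3.1
  endloop
 endfacet
 facet normal 0.783 0.092 0.616
  outer loop
   vertex 4.8 4.3 3.7
   vertex 3.7 1.6 5.5
   vertex 5.6 1.5 3.1
  endloop
 endfacet
 facet normal 0.222 -0.975 0.022
  outer loop
   vertex 2.2 0.7 2.0
   vertex 5.6 1.5 3.1
   vertex 0.3 0.3 3.5
  endloop
 endfacet
 facet normal -0.416 -0.597 -0.686
  outer loop
   vertex 2.2 0.7 2.0
   vertex 0.3 0.3 3.5
   vertex 0.7 3.7 0.3
  endloop
 endfacet
 facet normal -0.647 0.562 0.516
  outer loop
   vertex 2.3 1.5 4.7
   vertex 0.7 3.7 0.3
   vertex 0.3 0.3 3.5
  endloop
 endfacet
 facet normal -0.493 -0.047 0.869
  outer loop
   vertex 2.3 1.5 4.7
   vertex 0.3 0.3 3.5
   vertex 3.7 1.6 5.5
  endloop
 endfacet
 facet normal -0.533 0.663 0.525
  outer loop
   vertex 2.3 1.5 4.7
   vertex 4.8 4.3 3.7
   vertex 0.7 3.7 0.3
  endloop
 endfacet
 facet normal -0.424 0.616 0.664
  outer loop
   vertex 2.3 1.5 4.7
   vertex 3.7 1.6 5.5
   vertex 4.8 4.3 3.7
  endloop
 endfacet
 facet normal 0.953 0.229 0.200
  outer loop
   vertex 5.3 4.4 1.2
   vertex 4.8 4.3 3.7
   vertex 5.6 1.5 3.1
  endloop
 endfacet
 facet normal -0.152 0.988 0.009
  outer loop
   vertex 5.3 4.4 1.2
   vertex 0.7 3.7 0.3
   vertex 4.8 4.3 3.7
  endloop
 endfacet
 facet normal 0.370 -0.482 -0.794
  outer loop
   vertex 5.3 4.4 1.2
   vertex 5.6 1.5 3.1
   vertex 2.2 0.7 2.0
  endloop
 endfacet
 facet normal 0.234 -0.388 -0.891
  outer loop
   vertex 5.3 4.4 1.2
   vertex 2.2 0.7 2.0
   vertex 0.7 3.7 0.3
  endloop
 endfacet
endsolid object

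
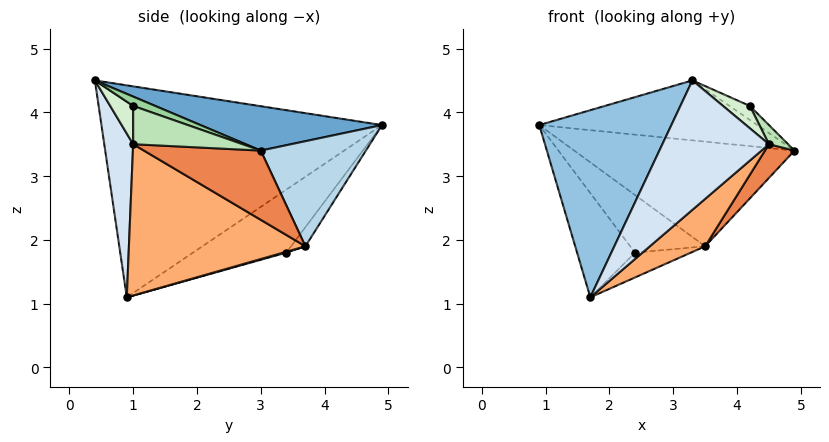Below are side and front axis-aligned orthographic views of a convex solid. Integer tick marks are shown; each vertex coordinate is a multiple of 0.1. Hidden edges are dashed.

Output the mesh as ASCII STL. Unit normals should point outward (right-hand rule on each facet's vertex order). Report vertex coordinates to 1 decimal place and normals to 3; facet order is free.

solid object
 facet normal 0.219 0.263 0.940
  outer loop
   vertex 3.3 0.4 4.5
   vertex 4.9 3.0 3.4
   vertex 0.9 4.9 3.8
  endloop
 endfacet
 facet normal -0.850 -0.400 0.341
  outer loop
   vertex 3.3 0.4 4.5
   vertex 0.9 4.9 3.8
   vertex 1.7 0.9 1.1
  endloop
 endfacet
 facet normal 0.431 0.902 0.019
  outer loop
   vertex 3.5 3.7 1.9
   vertex 0.9 4.9 3.8
   vertex 4.9 3.0 3.4
  endloop
 endfacet
 facet normal 0.253 -0.933 -0.256
  outer loop
   vertex 4.5 1.0 3.5
   vertex 3.3 0.4 4.5
   vertex 1.7 0.9 1.1
  endloop
 endfacet
 facet normal 0.679 -0.171 -0.714
  outer loop
   vertex 4.5 1.0 3.5
   vertex 3.5 3.7 1.9
   vertex 4.9 3.0 3.4
  endloop
 endfacet
 facet normal 0.642 -0.201 -0.740
  outer loop
   vertex 4.5 1.0 3.5
   vertex 1.7 0.9 1.1
   vertex 3.5 3.7 1.9
  endloop
 endfacet
 facet normal -0.591 0.367 -0.718
  outer loop
   vertex 2.4 3.4 1.8
   vertex 1.7 0.9 1.1
   vertex 0.9 4.9 3.8
  endloop
 endfacet
 facet normal -0.141 0.738 -0.660
  outer loop
   vertex 2.4 3.4 1.8
   vertex 0.9 4.9 3.8
   vertex 3.5 3.7 1.9
  endloop
 endfacet
 facet normal 0.015 0.266 -0.964
  outer loop
   vertex 2.4 3.4 1.8
   vertex 3.5 3.7 1.9
   vertex 1.7 0.9 1.1
  endloop
 endfacet
 facet normal 0.258 0.238 0.937
  outer loop
   vertex 4.2 1.0 4.1
   vertex 4.9 3.0 3.4
   vertex 3.3 0.4 4.5
  endloop
 endfacet
 facet normal 0.884 -0.155 0.442
  outer loop
   vertex 4.2 1.0 4.1
   vertex 4.5 1.0 3.5
   vertex 4.9 3.0 3.4
  endloop
 endfacet
 facet normal 0.619 -0.722 0.309
  outer loop
   vertex 4.2 1.0 4.1
   vertex 3.3 0.4 4.5
   vertex 4.5 1.0 3.5
  endloop
 endfacet
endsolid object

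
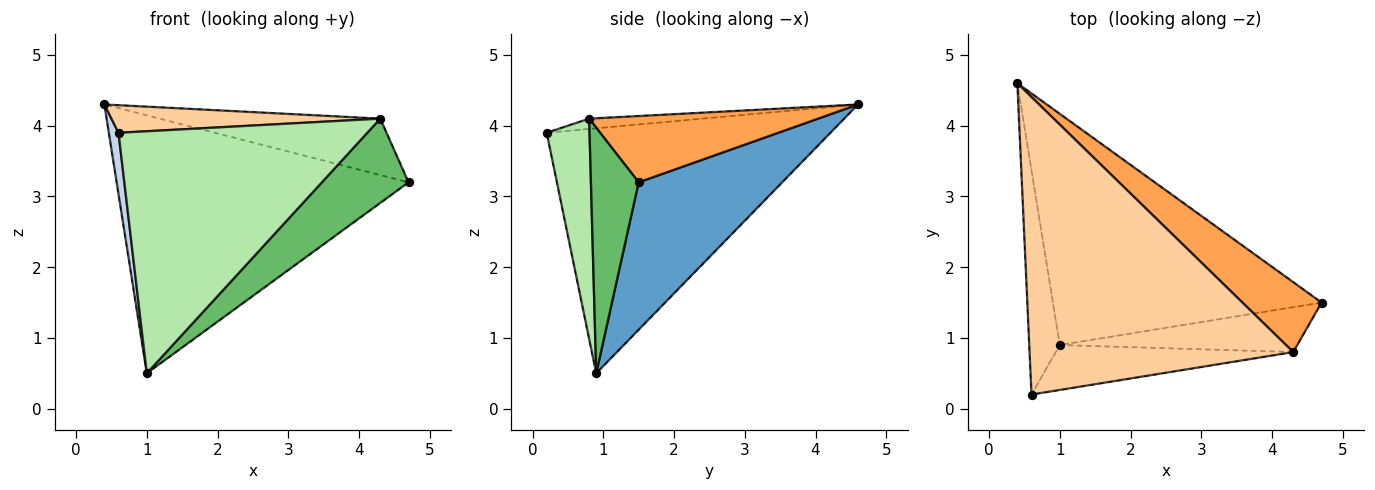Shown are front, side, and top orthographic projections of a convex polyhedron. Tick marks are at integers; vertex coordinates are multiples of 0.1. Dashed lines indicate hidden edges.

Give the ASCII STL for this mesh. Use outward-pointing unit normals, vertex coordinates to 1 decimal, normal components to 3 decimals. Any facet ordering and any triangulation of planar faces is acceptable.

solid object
 facet normal 0.344 0.699 -0.627
  outer loop
   vertex 1.0 0.9 0.5
   vertex 0.4 4.6 4.3
   vertex 4.7 1.5 3.2
  endloop
 endfacet
 facet normal -0.992 -0.034 -0.124
  outer loop
   vertex 1.0 0.9 0.5
   vertex 0.6 0.2 3.9
   vertex 0.4 4.6 4.3
  endloop
 endfacet
 facet normal 0.546 0.526 0.652
  outer loop
   vertex 4.3 0.8 4.1
   vertex 4.7 1.5 3.2
   vertex 0.4 4.6 4.3
  endloop
 endfacet
 facet normal -0.039 -0.092 0.995
  outer loop
   vertex 4.3 0.8 4.1
   vertex 0.4 4.6 4.3
   vertex 0.6 0.2 3.9
  endloop
 endfacet
 facet normal 0.437 -0.794 -0.423
  outer loop
   vertex 4.3 0.8 4.1
   vertex 1.0 0.9 0.5
   vertex 4.7 1.5 3.2
  endloop
 endfacet
 facet normal 0.167 -0.969 -0.180
  outer loop
   vertex 4.3 0.8 4.1
   vertex 0.6 0.2 3.9
   vertex 1.0 0.9 0.5
  endloop
 endfacet
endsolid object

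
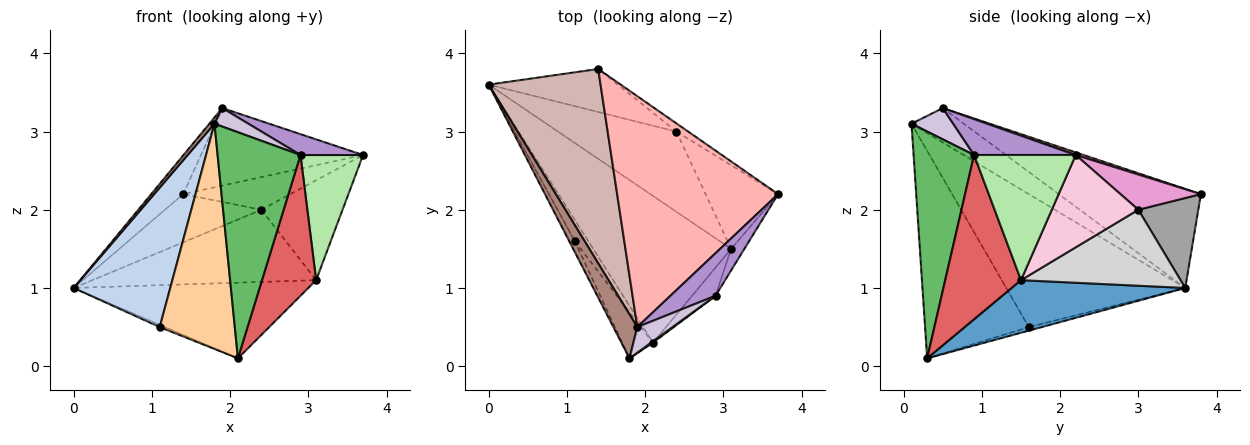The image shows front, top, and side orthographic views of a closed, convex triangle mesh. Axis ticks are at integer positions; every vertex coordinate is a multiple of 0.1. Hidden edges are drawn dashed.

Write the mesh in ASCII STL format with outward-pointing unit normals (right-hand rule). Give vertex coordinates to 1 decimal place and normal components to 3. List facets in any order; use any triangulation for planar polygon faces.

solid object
 facet normal 0.321 0.434 -0.842
  outer loop
   vertex 3.1 1.5 1.1
   vertex 2.1 0.3 0.1
   vertex 0.0 3.6 1.0
  endloop
 endfacet
 facet normal -0.879 -0.474 -0.037
  outer loop
   vertex 1.1 1.6 0.5
   vertex 1.8 0.1 3.1
   vertex 0.0 3.6 1.0
  endloop
 endfacet
 facet normal -0.253 0.101 -0.962
  outer loop
   vertex 1.1 1.6 0.5
   vertex 0.0 3.6 1.0
   vertex 2.1 0.3 0.1
  endloop
 endfacet
 facet normal -0.804 -0.582 -0.119
  outer loop
   vertex 1.1 1.6 0.5
   vertex 2.1 0.3 0.1
   vertex 1.8 0.1 3.1
  endloop
 endfacet
 facet normal 0.589 -0.808 0.005
  outer loop
   vertex 2.9 0.9 2.7
   vertex 1.8 0.1 3.1
   vertex 2.1 0.3 0.1
  endloop
 endfacet
 facet normal 0.848 -0.522 -0.090
  outer loop
   vertex 2.9 0.9 2.7
   vertex 3.1 1.5 1.1
   vertex 3.7 2.2 2.7
  endloop
 endfacet
 facet normal 0.808 -0.577 -0.115
  outer loop
   vertex 2.9 0.9 2.7
   vertex 2.1 0.3 0.1
   vertex 3.1 1.5 1.1
  endloop
 endfacet
 facet normal 0.015 0.318 0.948
  outer loop
   vertex 1.9 0.5 3.3
   vertex 3.7 2.2 2.7
   vertex 1.4 3.8 2.2
  endloop
 endfacet
 facet normal 0.582 -0.358 0.731
  outer loop
   vertex 1.9 0.5 3.3
   vertex 2.9 0.9 2.7
   vertex 3.7 2.2 2.7
  endloop
 endfacet
 facet normal 0.585 -0.475 0.658
  outer loop
   vertex 1.9 0.5 3.3
   vertex 1.8 0.1 3.1
   vertex 2.9 0.9 2.7
  endloop
 endfacet
 facet normal -0.819 -0.080 0.569
  outer loop
   vertex 1.9 0.5 3.3
   vertex 0.0 3.6 1.0
   vertex 1.8 0.1 3.1
  endloop
 endfacet
 facet normal -0.656 0.147 0.740
  outer loop
   vertex 1.9 0.5 3.3
   vertex 1.4 3.8 2.2
   vertex 0.0 3.6 1.0
  endloop
 endfacet
 facet normal 0.588 0.784 -0.196
  outer loop
   vertex 2.4 3.0 2.0
   vertex 1.4 3.8 2.2
   vertex 3.7 2.2 2.7
  endloop
 endfacet
 facet normal 0.633 0.594 -0.497
  outer loop
   vertex 2.4 3.0 2.0
   vertex 3.7 2.2 2.7
   vertex 3.1 1.5 1.1
  endloop
 endfacet
 facet normal 0.421 0.677 -0.604
  outer loop
   vertex 2.4 3.0 2.0
   vertex 0.0 3.6 1.0
   vertex 1.4 3.8 2.2
  endloop
 endfacet
 facet normal 0.431 0.604 -0.671
  outer loop
   vertex 2.4 3.0 2.0
   vertex 3.1 1.5 1.1
   vertex 0.0 3.6 1.0
  endloop
 endfacet
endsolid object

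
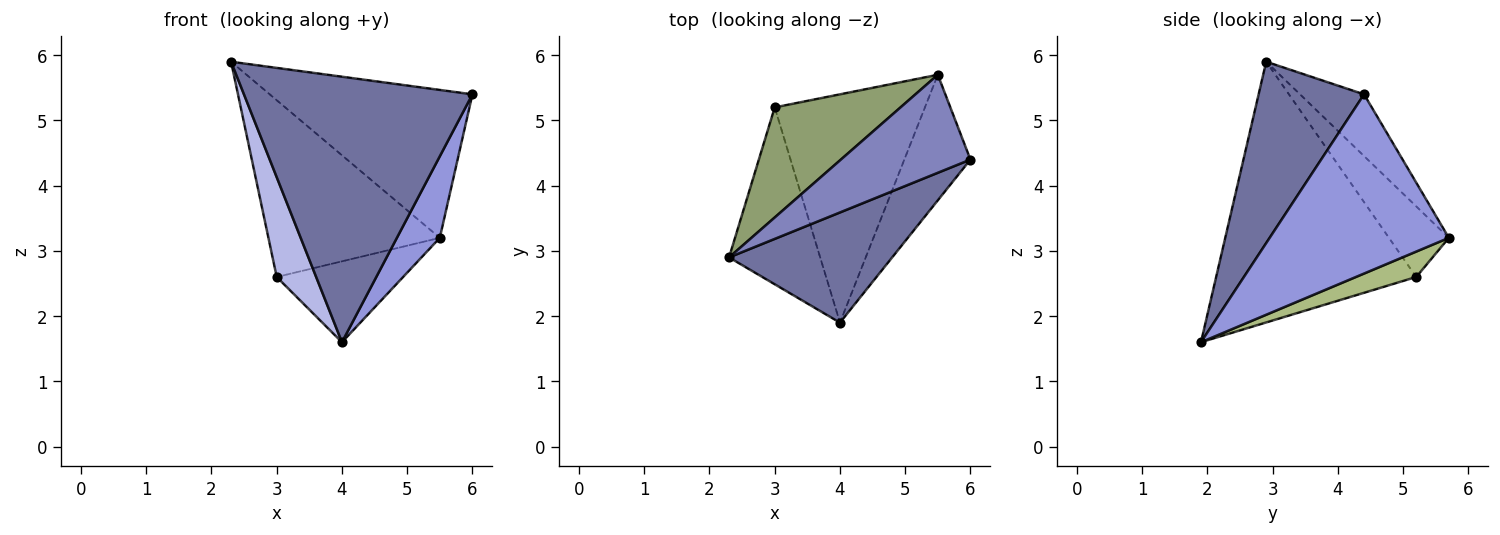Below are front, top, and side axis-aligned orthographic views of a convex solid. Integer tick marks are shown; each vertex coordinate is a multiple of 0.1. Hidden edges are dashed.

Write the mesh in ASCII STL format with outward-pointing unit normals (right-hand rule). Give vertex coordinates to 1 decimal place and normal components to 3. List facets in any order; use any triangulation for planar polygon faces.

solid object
 facet normal 0.392 -0.850 0.353
  outer loop
   vertex 4.0 1.9 1.6
   vertex 6.0 4.4 5.4
   vertex 2.3 2.9 5.9
  endloop
 endfacet
 facet normal -0.255 0.806 0.534
  outer loop
   vertex 5.5 5.7 3.2
   vertex 2.3 2.9 5.9
   vertex 6.0 4.4 5.4
  endloop
 endfacet
 facet normal 0.915 -0.219 -0.338
  outer loop
   vertex 5.5 5.7 3.2
   vertex 6.0 4.4 5.4
   vertex 4.0 1.9 1.6
  endloop
 endfacet
 facet normal -0.928 -0.183 -0.324
  outer loop
   vertex 3.0 5.2 2.6
   vertex 4.0 1.9 1.6
   vertex 2.3 2.9 5.9
  endloop
 endfacet
 facet normal -0.284 0.814 0.507
  outer loop
   vertex 3.0 5.2 2.6
   vertex 2.3 2.9 5.9
   vertex 5.5 5.7 3.2
  endloop
 endfacet
 facet normal 0.157 0.330 -0.931
  outer loop
   vertex 3.0 5.2 2.6
   vertex 5.5 5.7 3.2
   vertex 4.0 1.9 1.6
  endloop
 endfacet
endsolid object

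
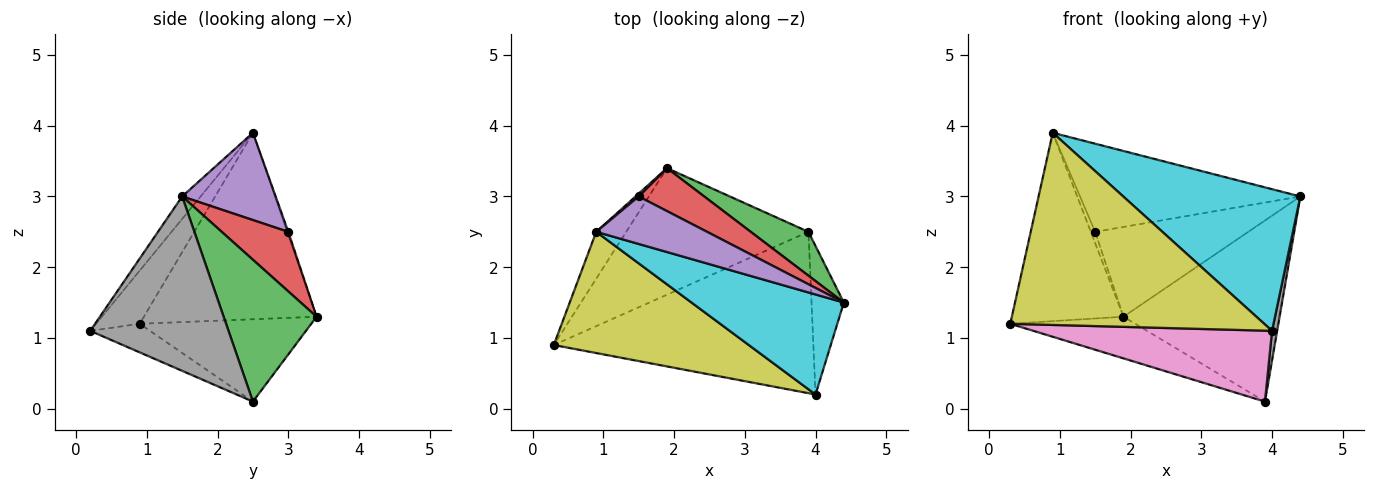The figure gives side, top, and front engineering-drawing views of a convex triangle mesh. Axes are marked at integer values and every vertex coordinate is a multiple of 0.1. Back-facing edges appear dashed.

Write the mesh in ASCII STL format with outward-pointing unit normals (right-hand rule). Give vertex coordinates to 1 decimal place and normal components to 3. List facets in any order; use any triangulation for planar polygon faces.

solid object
 facet normal -0.832 0.538 -0.134
  outer loop
   vertex 0.9 2.5 3.9
   vertex 1.9 3.4 1.3
   vertex 0.3 0.9 1.2
  endloop
 endfacet
 facet normal -0.394 0.287 -0.873
  outer loop
   vertex 3.9 2.5 0.1
   vertex 0.3 0.9 1.2
   vertex 1.9 3.4 1.3
  endloop
 endfacet
 facet normal 0.501 0.841 0.204
  outer loop
   vertex 3.9 2.5 0.1
   vertex 1.9 3.4 1.3
   vertex 4.4 1.5 3.0
  endloop
 endfacet
 facet normal 0.365 0.840 0.402
  outer loop
   vertex 1.5 3.0 2.5
   vertex 4.4 1.5 3.0
   vertex 1.9 3.4 1.3
  endloop
 endfacet
 facet normal 0.350 0.825 0.444
  outer loop
   vertex 1.5 3.0 2.5
   vertex 0.9 2.5 3.9
   vertex 4.4 1.5 3.0
  endloop
 endfacet
 facet normal -0.236 0.943 0.236
  outer loop
   vertex 1.5 3.0 2.5
   vertex 1.9 3.4 1.3
   vertex 0.9 2.5 3.9
  endloop
 endfacet
 facet normal -0.100 -0.400 -0.911
  outer loop
   vertex 4.0 0.2 1.1
   vertex 0.3 0.9 1.2
   vertex 3.9 2.5 0.1
  endloop
 endfacet
 facet normal 0.983 -0.036 -0.182
  outer loop
   vertex 4.0 0.2 1.1
   vertex 3.9 2.5 0.1
   vertex 4.4 1.5 3.0
  endloop
 endfacet
 facet normal -0.144 -0.837 0.528
  outer loop
   vertex 4.0 0.2 1.1
   vertex 0.9 2.5 3.9
   vertex 0.3 0.9 1.2
  endloop
 endfacet
 facet normal -0.085 -0.814 0.575
  outer loop
   vertex 4.0 0.2 1.1
   vertex 4.4 1.5 3.0
   vertex 0.9 2.5 3.9
  endloop
 endfacet
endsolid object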